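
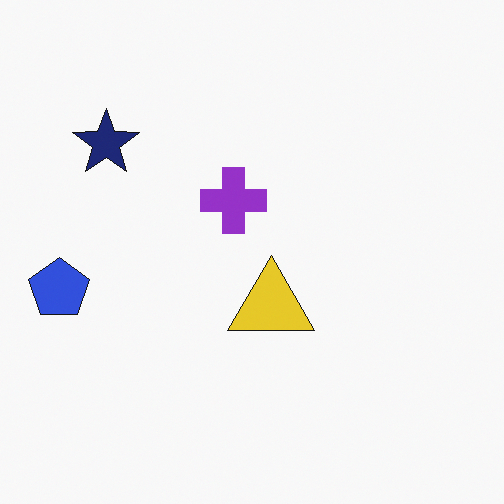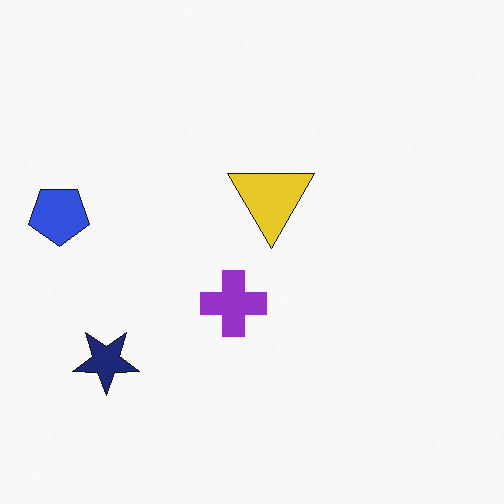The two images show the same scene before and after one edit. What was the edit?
The transformation is: flipped vertically (top ↔ bottom).

The navy star is in the top-left of the first image and the bottom-left of the second — shapes on opposite sides of the horizontal midline have swapped in a mirror flip.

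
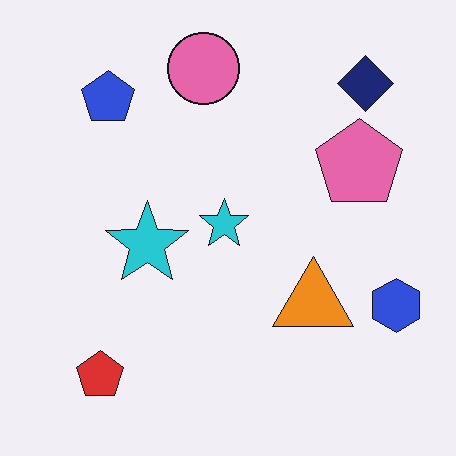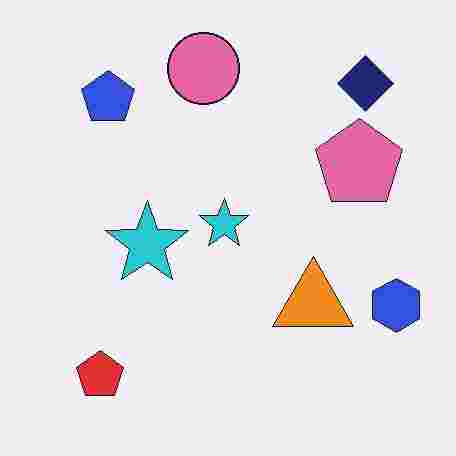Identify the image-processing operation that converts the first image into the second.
Heavily JPEG-compressed with obvious blocking artifacts.

Blocky 8×8 compression artifacts appear around shape edges and the flat background shows ringing — characteristic JPEG degradation.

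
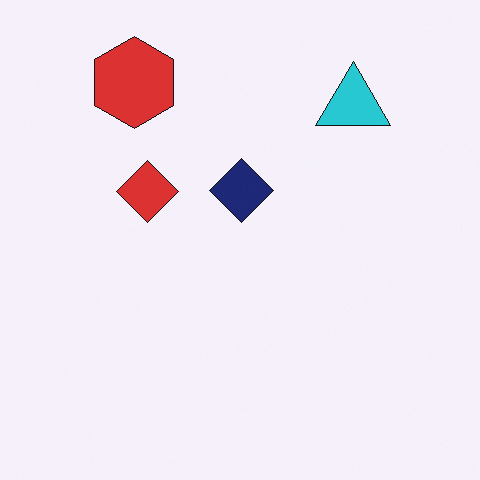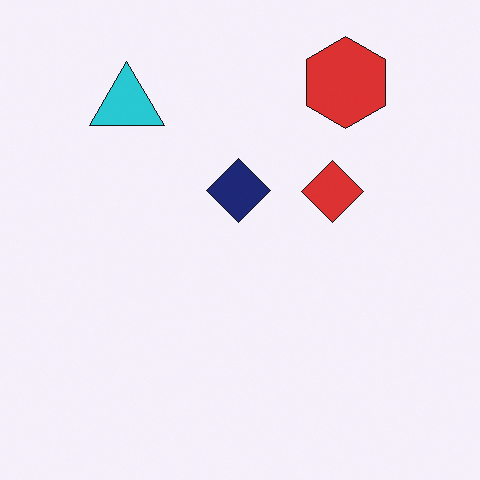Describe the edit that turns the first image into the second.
The image was flipped horizontally (left ↔ right).

The cyan triangle is in the top-right of the first image and the top-left of the second — shapes on opposite sides of the vertical midline have swapped in a mirror flip.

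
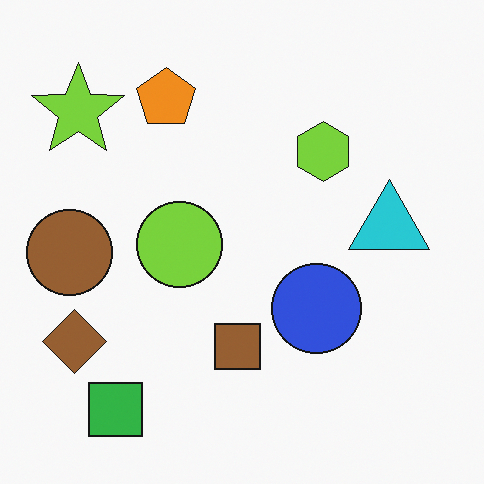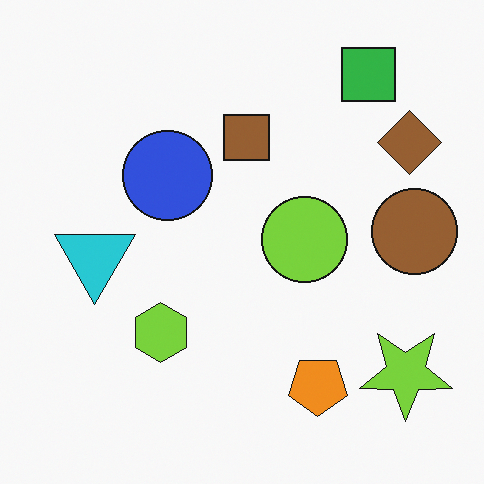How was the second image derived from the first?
It was rotated 180°.

The lime star sits in the top-left of the first image and the bottom-right of the second — consistent with a whole-image 180° rotation.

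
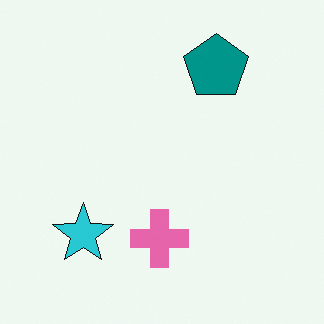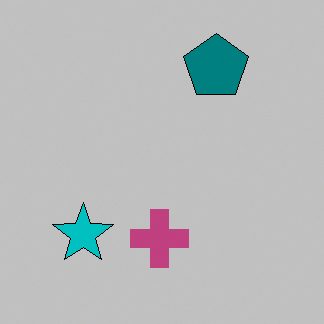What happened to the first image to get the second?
The transformation is: heavily posterized to just a handful of flat colors.

Each flat color has snapped to a coarser quantized level — most visibly, the near-white background has dropped to a flat grey.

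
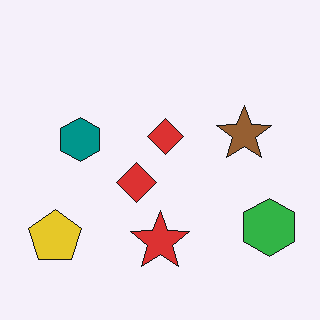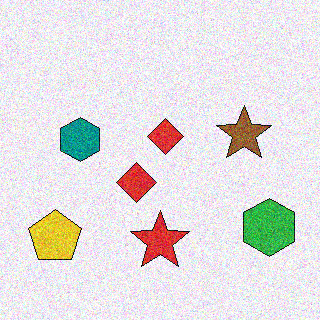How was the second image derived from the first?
This is the original image degraded with visible gaussian noise.

Random speckle covers the whole image, including the flat background.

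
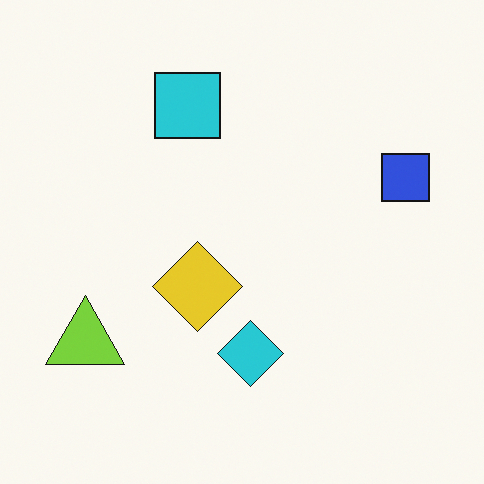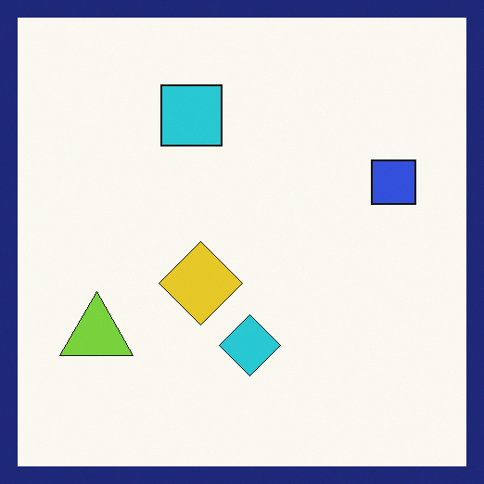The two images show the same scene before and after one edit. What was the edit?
The image was framed with a navy border.

A solid navy frame runs around the edge of the second image, with the content slightly shrunk inside it.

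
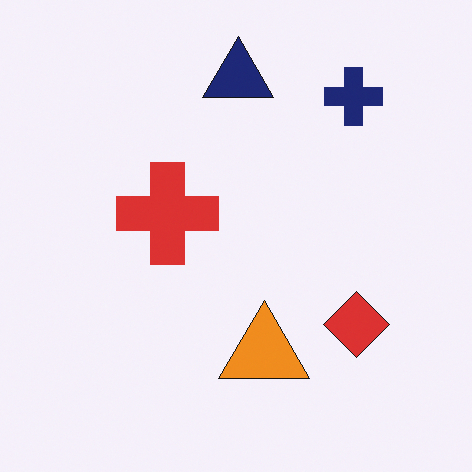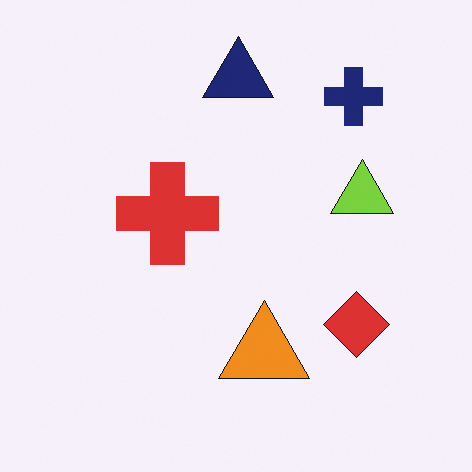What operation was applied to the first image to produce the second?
The second image is the first overlaid with an additional lime triangle.

A lime triangle appears in the second image that is absent from the first.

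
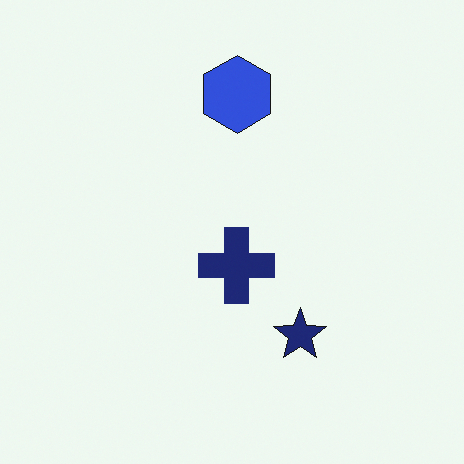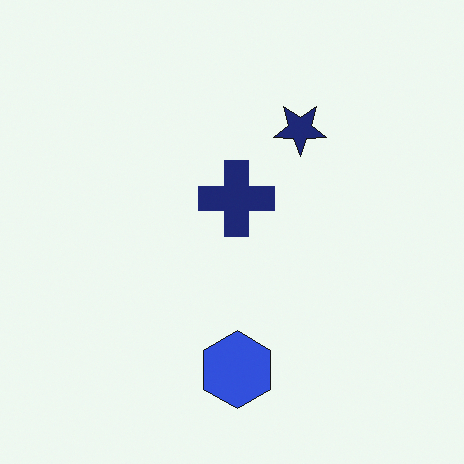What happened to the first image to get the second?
The transformation is: flipped vertically (top ↔ bottom).

The blue hexagon is in the top of the first image and the bottom of the second — shapes on opposite sides of the horizontal midline have swapped in a mirror flip.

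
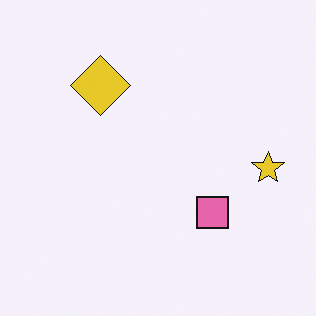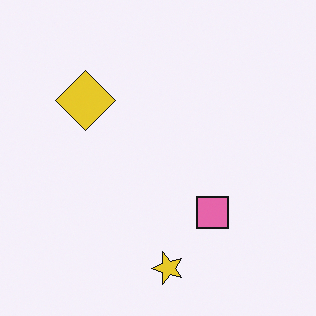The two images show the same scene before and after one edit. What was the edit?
It was transposed (reflected across the top-left ↔ bottom-right diagonal).

Shapes have swapped their row and column positions — what was in the top-right is now in the bottom-left — a diagonal reflection.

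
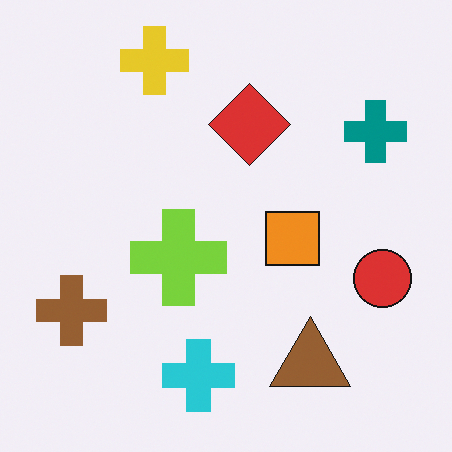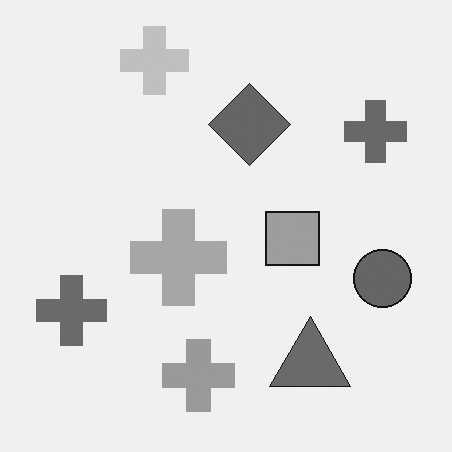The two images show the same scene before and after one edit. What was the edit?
This is the original image converted to grayscale.

All color is removed — every shape is now a shade of grey.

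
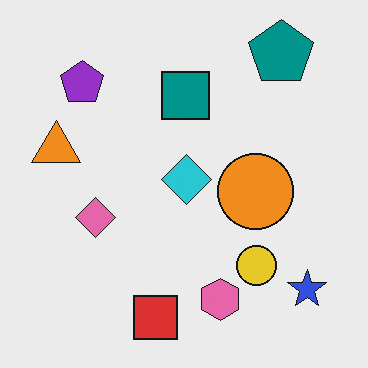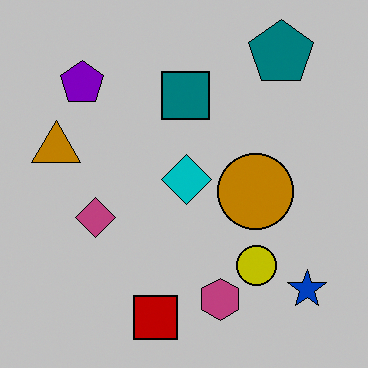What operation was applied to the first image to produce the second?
Heavily posterized to just a handful of flat colors.

Each flat color has snapped to a coarser quantized level — most visibly, the near-white background has dropped to a flat grey.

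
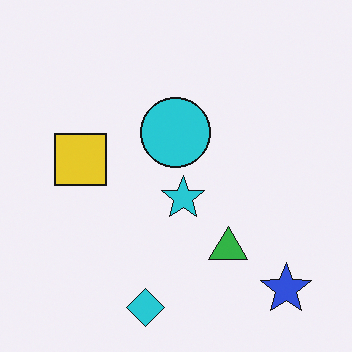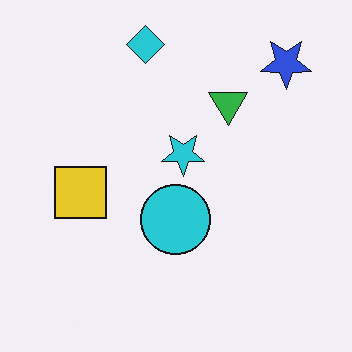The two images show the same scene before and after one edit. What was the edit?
The second image is the first flipped vertically (top ↔ bottom).

The cyan diamond is in the bottom of the first image and the top of the second — shapes on opposite sides of the horizontal midline have swapped in a mirror flip.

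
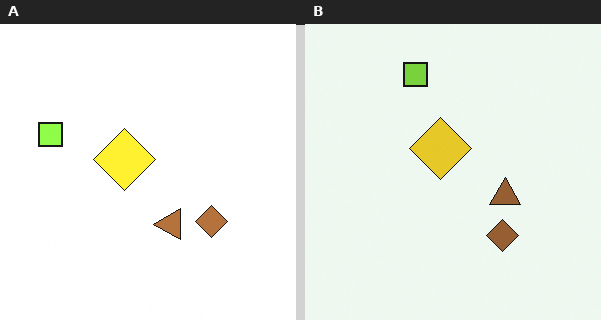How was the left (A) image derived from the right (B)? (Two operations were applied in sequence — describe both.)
This is the original image transposed (reflected across the top-left ↔ bottom-right diagonal), then brightened a little.

Shapes have swapped their row and column positions — what was in the top-right is now in the bottom-left — a diagonal reflection. Every pixel — background and shapes alike — is uniformly brightened.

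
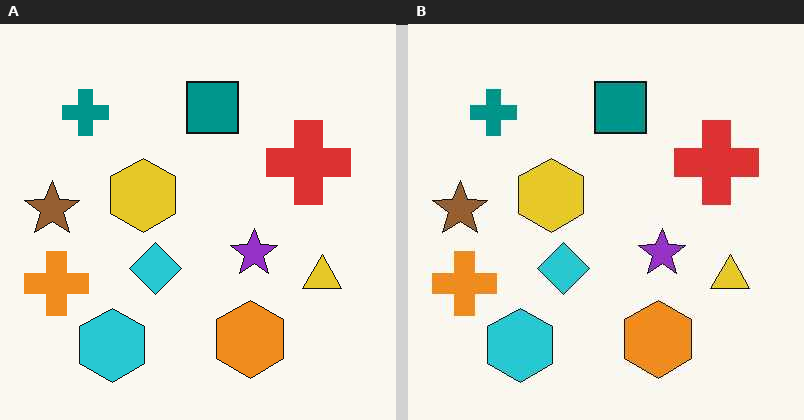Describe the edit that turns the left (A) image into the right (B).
The transformation is: given moderate JPEG compression.

Blocky 8×8 compression artifacts appear around shape edges and the flat background shows ringing — characteristic JPEG degradation.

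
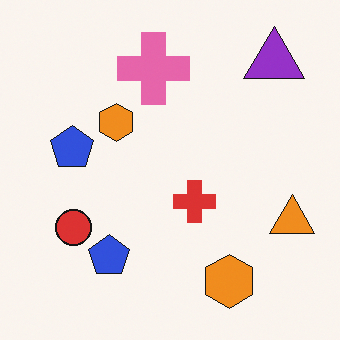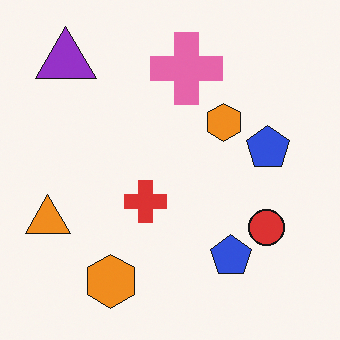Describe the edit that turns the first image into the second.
The second image is the first flipped horizontally (left ↔ right).

The orange triangle is in the right of the first image and the left of the second — shapes on opposite sides of the vertical midline have swapped in a mirror flip.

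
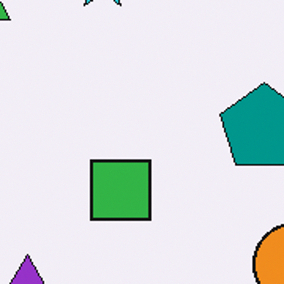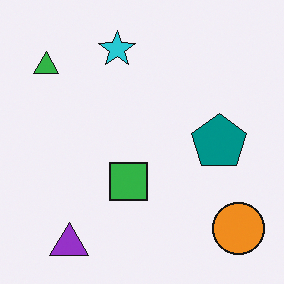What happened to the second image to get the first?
Cropped to a modestly smaller region and rescaled.

The visible shapes are larger and the field of view is narrower; shapes near the original edges may be partly or wholly outside the frame — a crop-and-rescale.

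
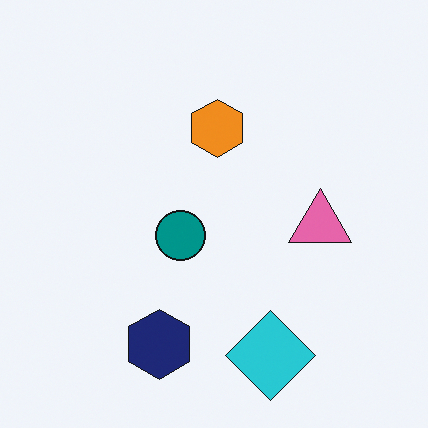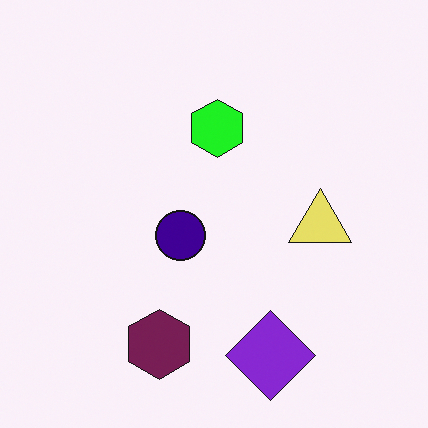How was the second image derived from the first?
The second image is the first hue-shifted by a moderate amount.

Every shape's color has rotated by the same amount around the hue wheel — a uniform hue shift.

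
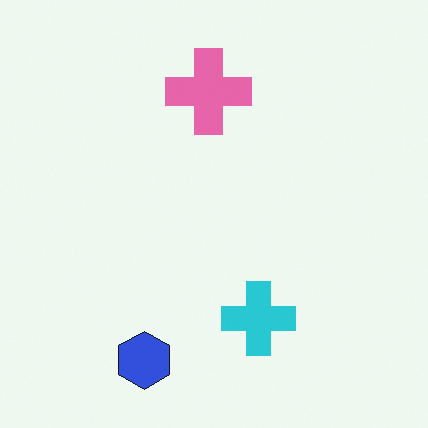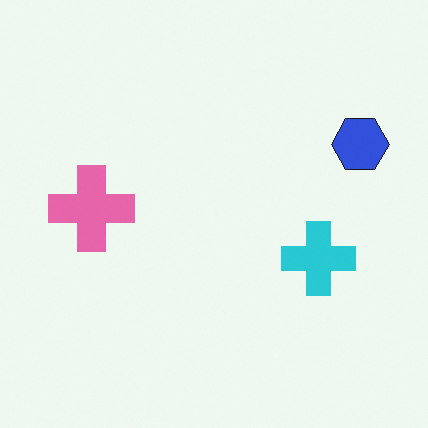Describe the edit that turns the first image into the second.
The image was transposed (reflected across the top-left ↔ bottom-right diagonal).

Shapes have swapped their row and column positions — what was in the top-right is now in the bottom-left — a diagonal reflection.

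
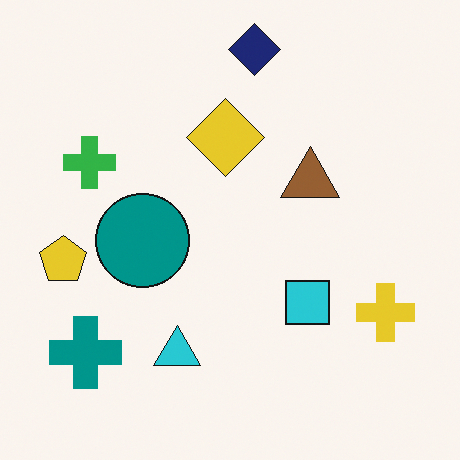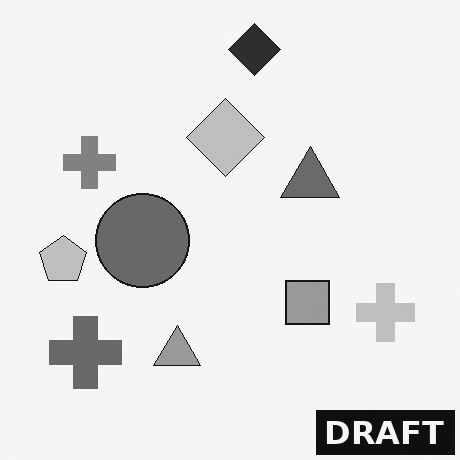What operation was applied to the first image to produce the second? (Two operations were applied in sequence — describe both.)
Converted to grayscale, then watermarked with the text "DRAFT" in the lower-right corner.

All color is removed — every shape is now a shade of grey. A dark label reading "DRAFT" appears in the lower-right corner.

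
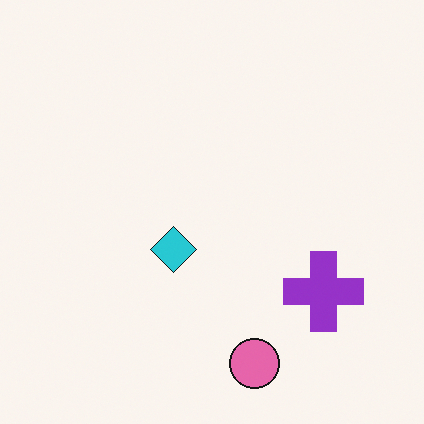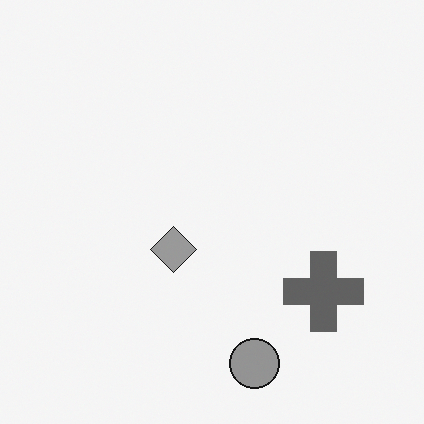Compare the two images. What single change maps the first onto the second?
This is the original image converted to grayscale.

All color is removed — every shape is now a shade of grey.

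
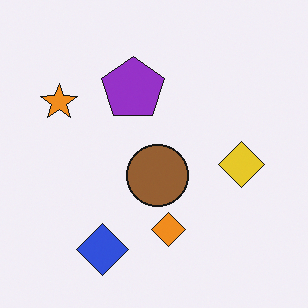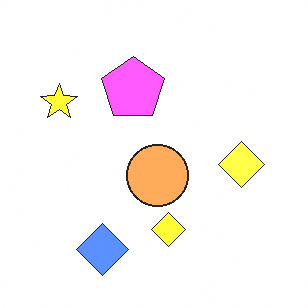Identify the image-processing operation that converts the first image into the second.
The transformation is: substantially brightened.

Every pixel — background and shapes alike — is uniformly brightened.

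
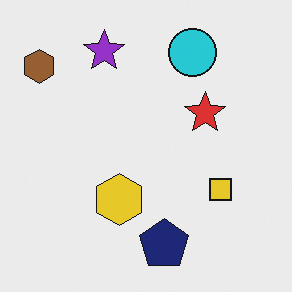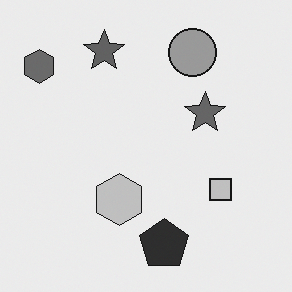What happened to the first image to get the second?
Converted to grayscale.

All color is removed — every shape is now a shade of grey.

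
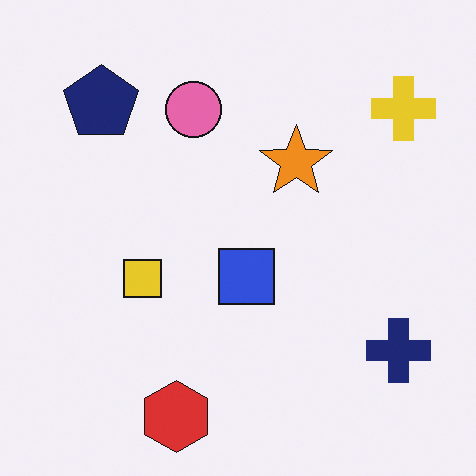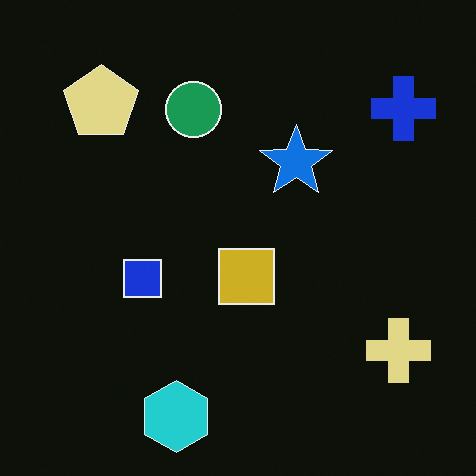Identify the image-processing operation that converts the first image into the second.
It was color-inverted (negative).

The light background has become dark and every shape's color is its complement — a photographic negative.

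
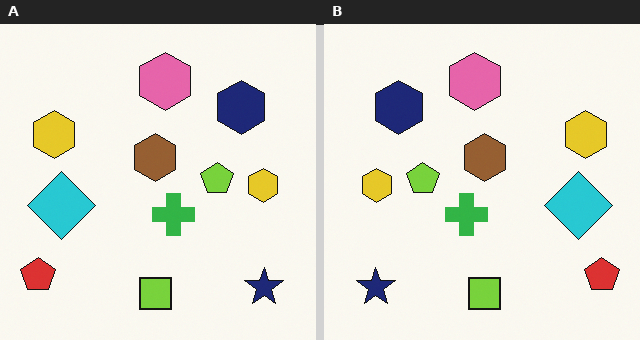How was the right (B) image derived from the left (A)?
Flipped horizontally (left ↔ right).

The red pentagon is in the bottom-left of the left (A) image and the bottom-right of the right (B) — shapes on opposite sides of the vertical midline have swapped in a mirror flip.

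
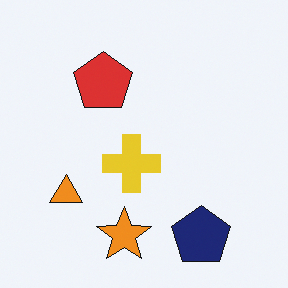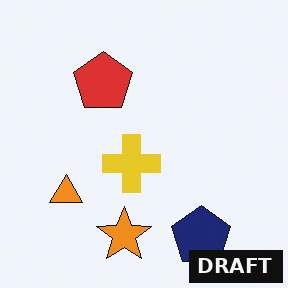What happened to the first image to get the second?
The second image is the first watermarked with the text "DRAFT" in the lower-right corner.

A dark label reading "DRAFT" appears in the lower-right corner.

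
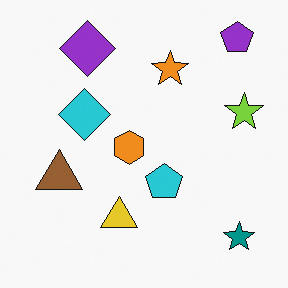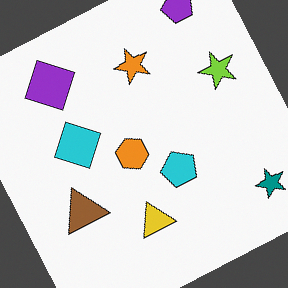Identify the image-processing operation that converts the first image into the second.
Rotated counter-clockwise by a clearly visible amount.

Every shape is tilted by the same angle and the image corners show triangular fill wedges — a whole-image rotation by a non-right angle.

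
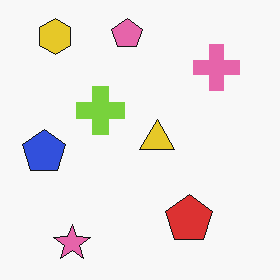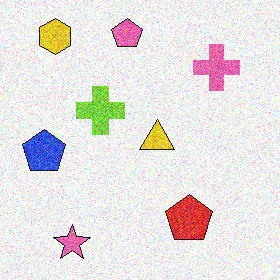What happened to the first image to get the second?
The image was degraded with heavy additive noise.

Random speckle covers the whole image, including the flat background.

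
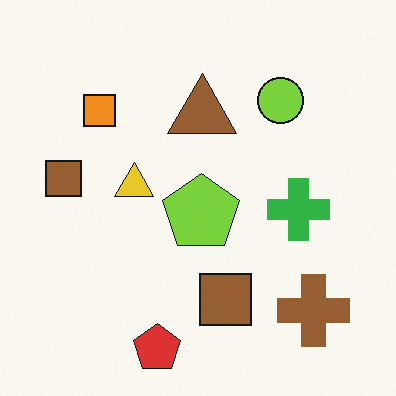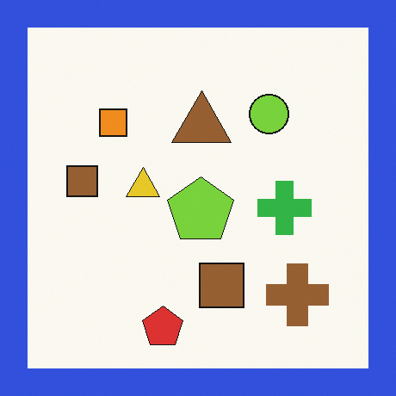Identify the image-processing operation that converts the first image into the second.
The image was framed with a blue border.

A solid blue frame runs around the edge of the second image, with the content slightly shrunk inside it.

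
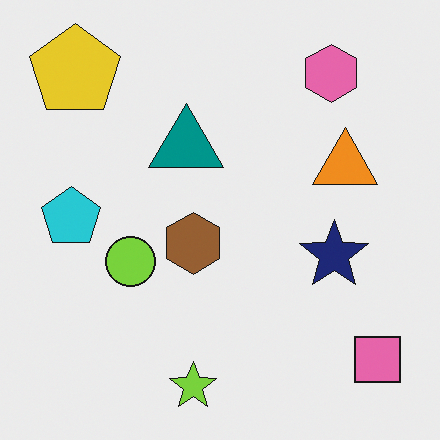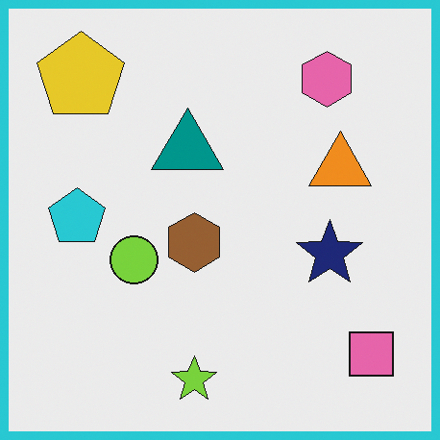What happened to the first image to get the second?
The transformation is: framed with a cyan border.

A solid cyan frame runs around the edge of the second image, with the content slightly shrunk inside it.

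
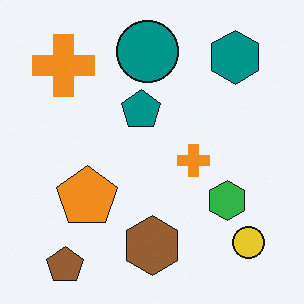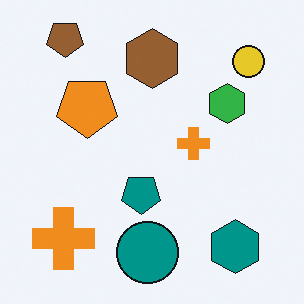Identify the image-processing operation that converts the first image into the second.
The second image is the first flipped vertically (top ↔ bottom).

The brown pentagon is in the bottom-left of the first image and the top-left of the second — shapes on opposite sides of the horizontal midline have swapped in a mirror flip.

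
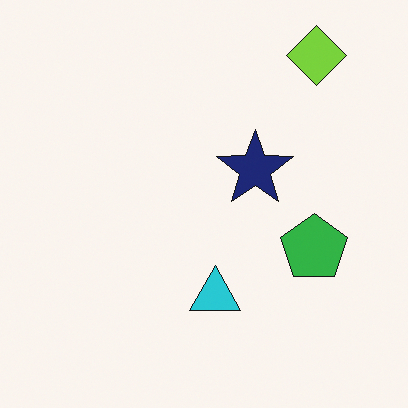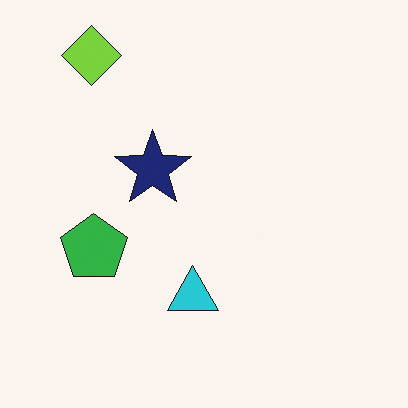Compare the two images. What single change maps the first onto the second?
The transformation is: flipped horizontally (left ↔ right).

The lime diamond is in the top-right of the first image and the top-left of the second — shapes on opposite sides of the vertical midline have swapped in a mirror flip.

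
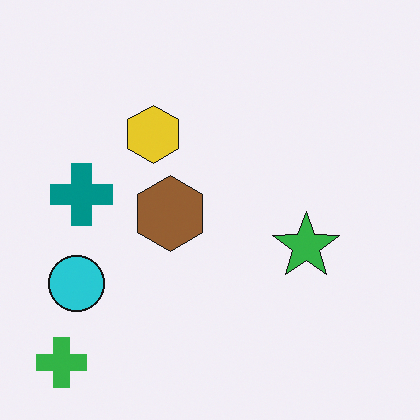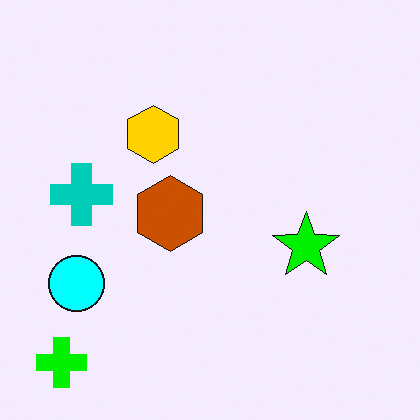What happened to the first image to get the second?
This is the original image heavily oversaturated.

All colors are more vivid — a global saturation change.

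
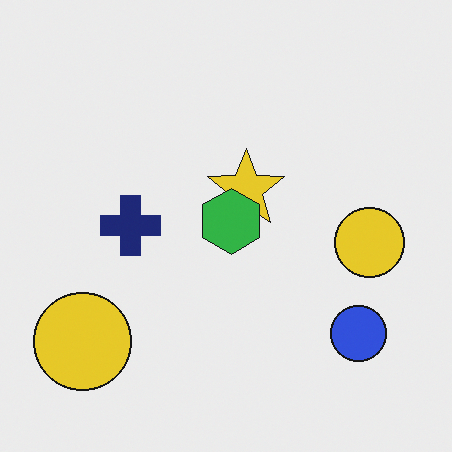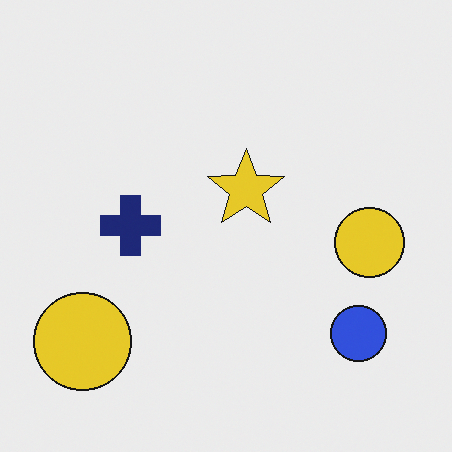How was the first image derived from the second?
The transformation is: overlaid with an additional green hexagon.

A green hexagon appears in the first image that is absent from the second.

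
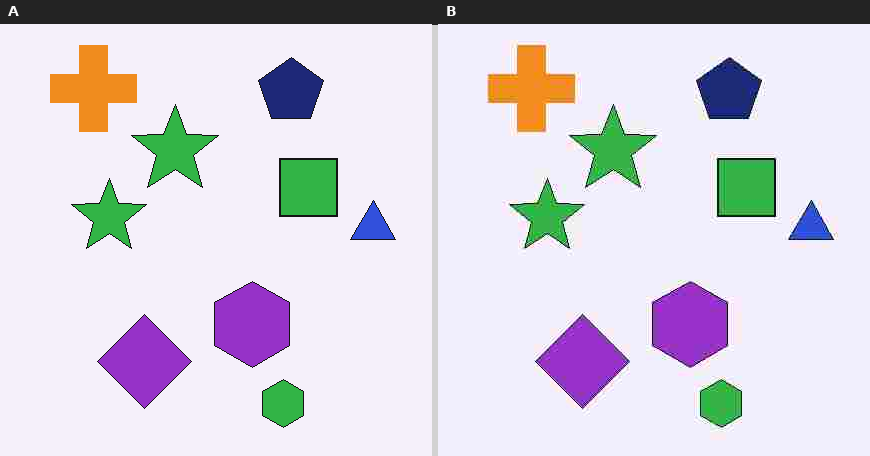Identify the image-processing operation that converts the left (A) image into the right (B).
Degraded with heavy JPEG compression.

Blocky 8×8 compression artifacts appear around shape edges and the flat background shows ringing — characteristic JPEG degradation.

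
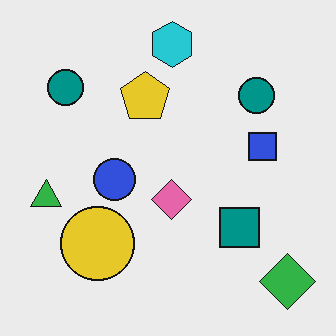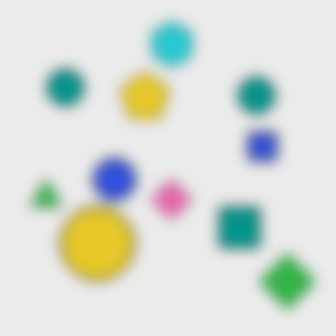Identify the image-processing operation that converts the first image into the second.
The image was strongly gaussian-blurred.

Shape edges and outlines are uniformly softened across the whole image.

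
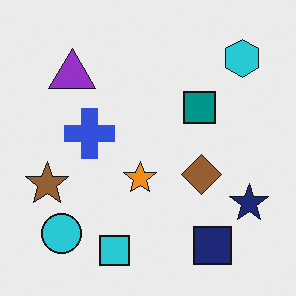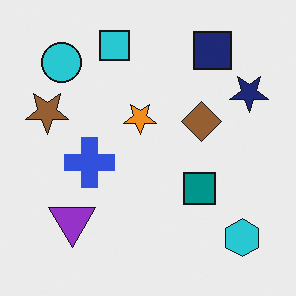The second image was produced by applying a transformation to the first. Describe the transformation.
Flipped vertically (top ↔ bottom).

The cyan square is in the bottom of the first image and the top of the second — shapes on opposite sides of the horizontal midline have swapped in a mirror flip.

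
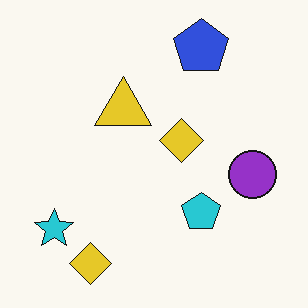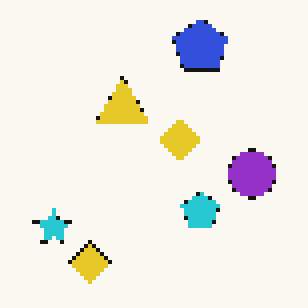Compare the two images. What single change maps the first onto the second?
It was mildly pixelated.

Shapes are reduced to large square blocks; fine edges and outlines are lost — a downscale-then-upscale (mosaic) effect.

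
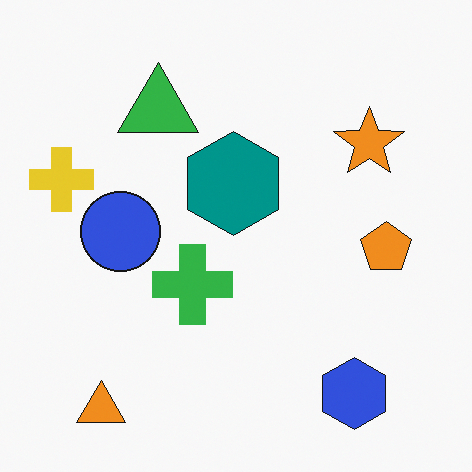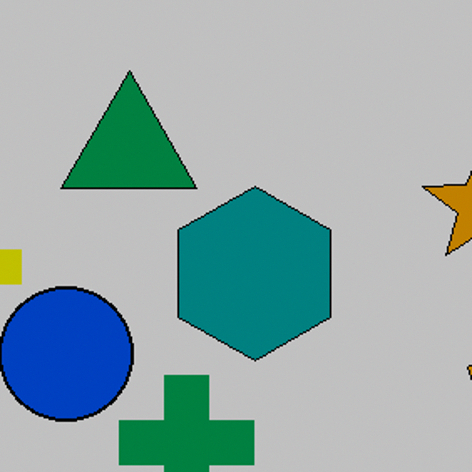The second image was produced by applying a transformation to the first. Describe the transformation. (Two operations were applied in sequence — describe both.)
The image was aggressively posterized, then cropped tightly and scaled back up.

Each flat color has snapped to a coarser quantized level — most visibly, the near-white background has dropped to a flat grey. The visible shapes are larger and the field of view is narrower; shapes near the original edges may be partly or wholly outside the frame — a crop-and-rescale.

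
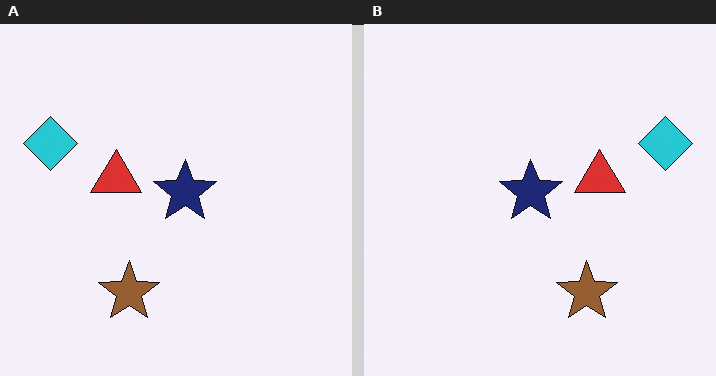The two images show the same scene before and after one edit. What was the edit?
The right (B) image is the left (A) flipped horizontally (left ↔ right).

The cyan diamond is in the left of the left (A) image and the right of the right (B) — shapes on opposite sides of the vertical midline have swapped in a mirror flip.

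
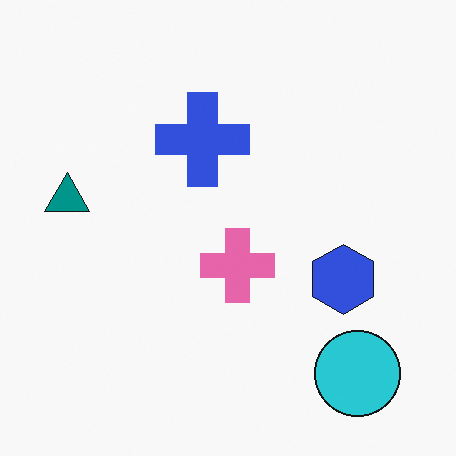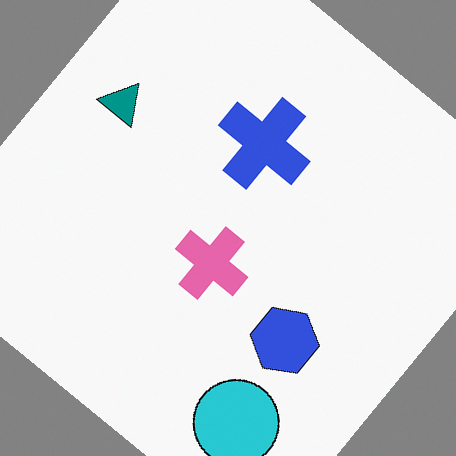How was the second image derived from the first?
The second image is the first rotated clockwise by a large amount — several tens of degrees.

Every shape is tilted by the same angle and the image corners show triangular fill wedges — a whole-image rotation by a non-right angle.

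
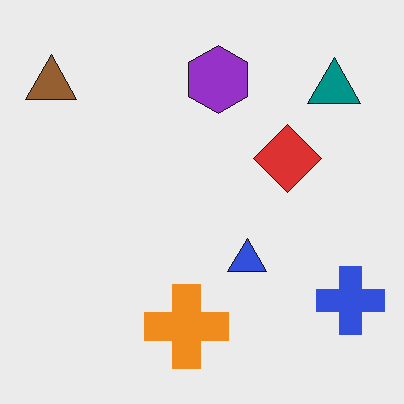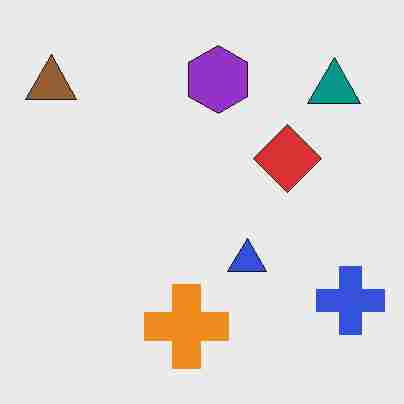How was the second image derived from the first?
This is the original image heavily JPEG-compressed with obvious blocking artifacts.

Blocky 8×8 compression artifacts appear around shape edges and the flat background shows ringing — characteristic JPEG degradation.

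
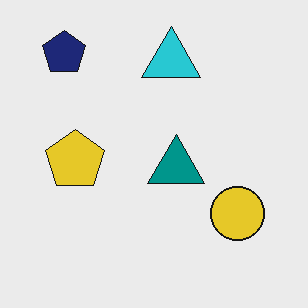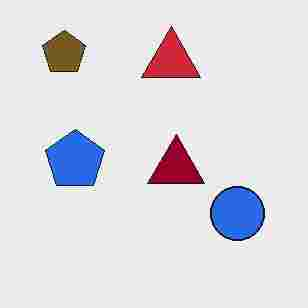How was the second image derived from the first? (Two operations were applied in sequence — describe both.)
This is the original image hue-shifted by a large amount, then heavily JPEG-compressed with obvious blocking artifacts.

Every shape's color has rotated by the same amount around the hue wheel — a uniform hue shift. Blocky 8×8 compression artifacts appear around shape edges and the flat background shows ringing — characteristic JPEG degradation.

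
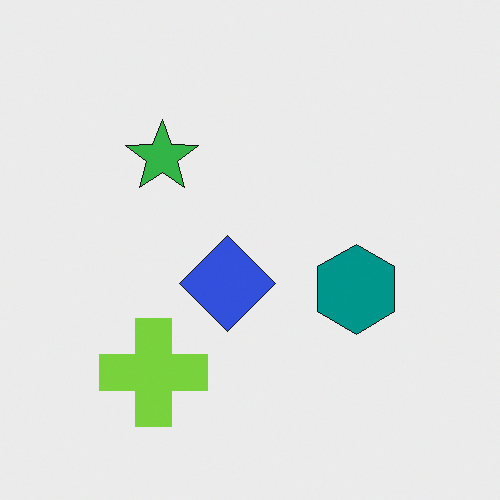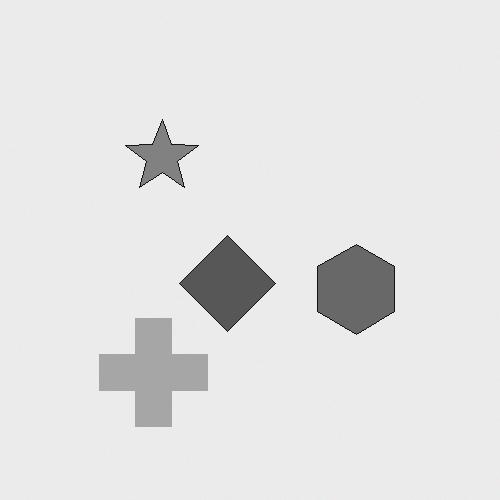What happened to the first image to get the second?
This is the original image converted to grayscale.

All color is removed — every shape is now a shade of grey.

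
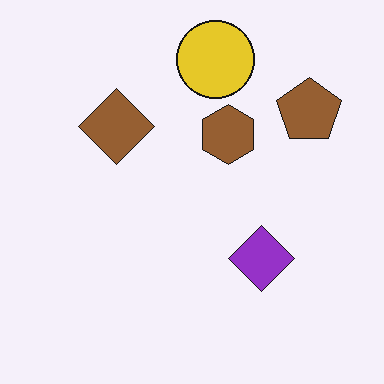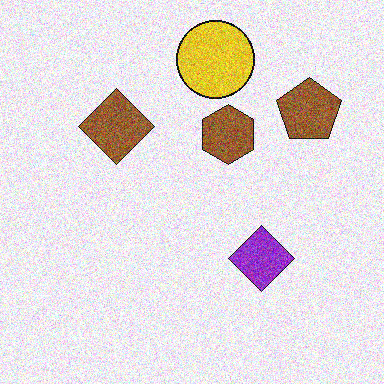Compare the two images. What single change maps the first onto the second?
This is the original image degraded with a thick layer of grain.

Random speckle covers the whole image, including the flat background.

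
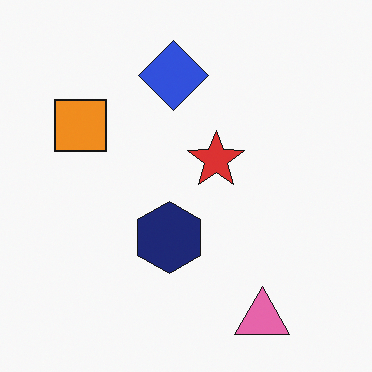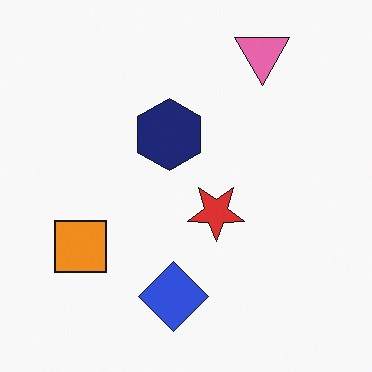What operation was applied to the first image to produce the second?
Flipped vertically (top ↔ bottom).

The pink triangle is in the bottom-right of the first image and the top-right of the second — shapes on opposite sides of the horizontal midline have swapped in a mirror flip.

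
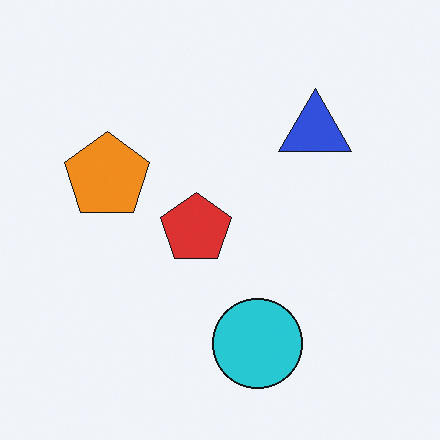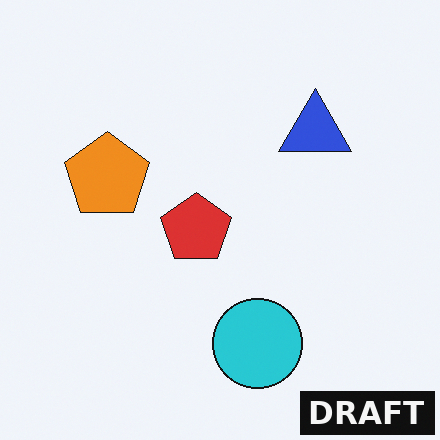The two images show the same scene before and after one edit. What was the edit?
It was watermarked with the text "DRAFT" in the lower-right corner.

A dark label reading "DRAFT" appears in the lower-right corner.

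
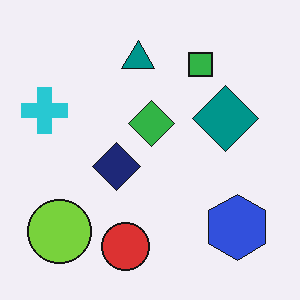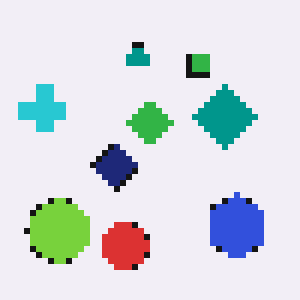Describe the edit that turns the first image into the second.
The image was pixelated into visible square blocks.

Shapes are reduced to large square blocks; fine edges and outlines are lost — a downscale-then-upscale (mosaic) effect.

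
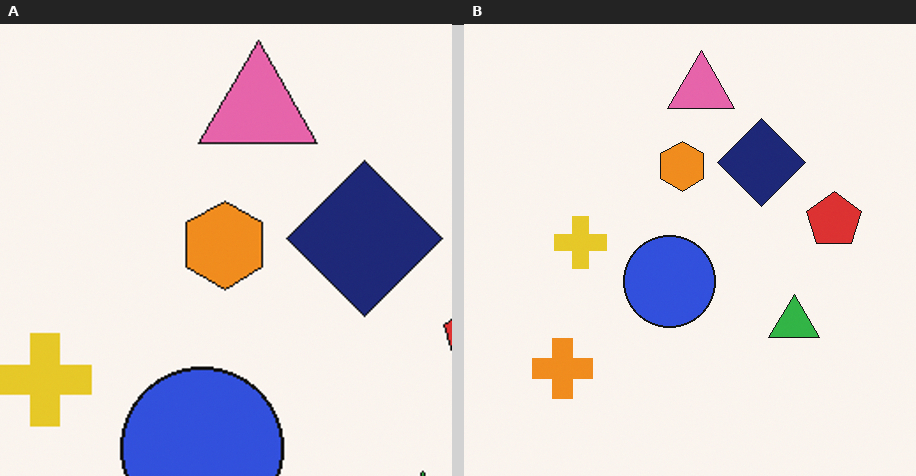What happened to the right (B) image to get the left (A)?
It was cropped tightly and scaled back up.

The visible shapes are larger and the field of view is narrower; shapes near the original edges may be partly or wholly outside the frame — a crop-and-rescale.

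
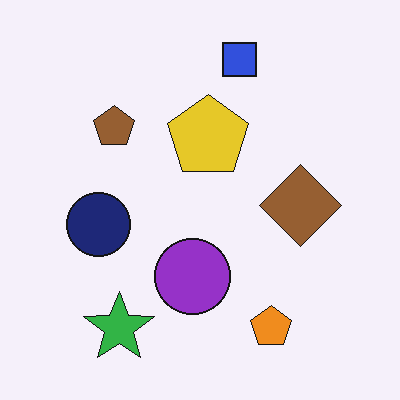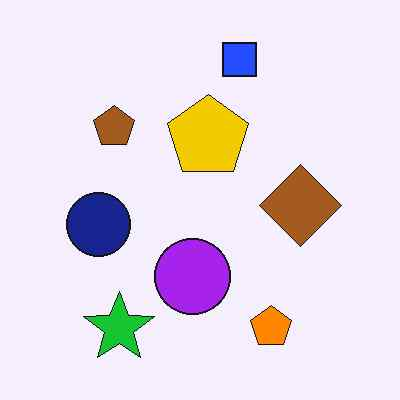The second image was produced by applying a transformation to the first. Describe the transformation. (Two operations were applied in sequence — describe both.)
Slightly oversaturated, then given moderate JPEG compression.

All colors are more vivid — a global saturation change. Blocky 8×8 compression artifacts appear around shape edges and the flat background shows ringing — characteristic JPEG degradation.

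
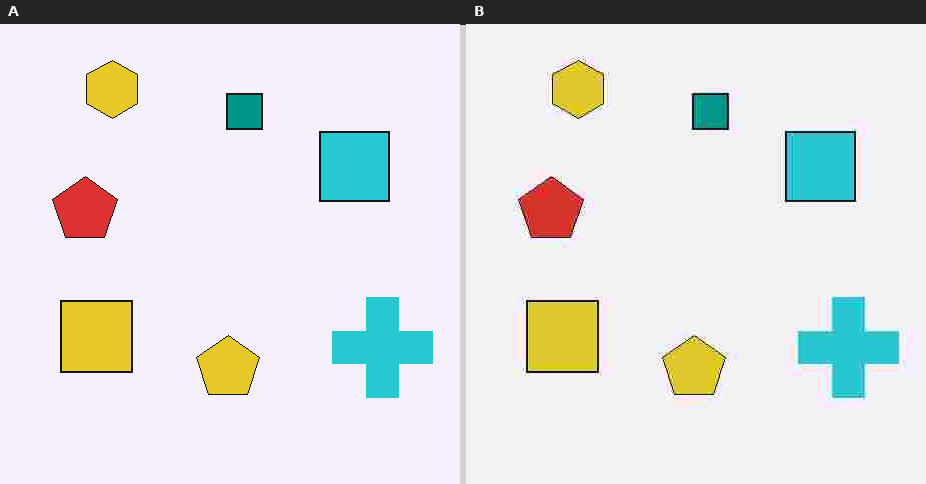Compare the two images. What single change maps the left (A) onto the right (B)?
The transformation is: degraded with heavy JPEG compression.

Blocky 8×8 compression artifacts appear around shape edges and the flat background shows ringing — characteristic JPEG degradation.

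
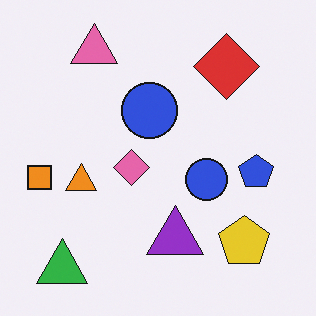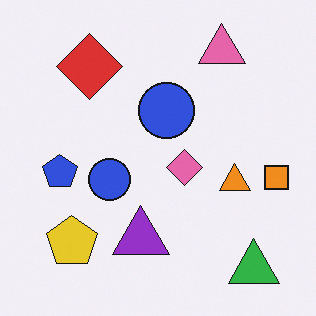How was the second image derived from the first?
This is the original image flipped horizontally (left ↔ right).

The orange square is in the left of the first image and the right of the second — shapes on opposite sides of the vertical midline have swapped in a mirror flip.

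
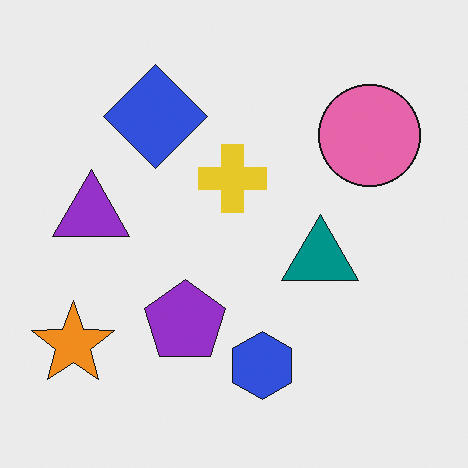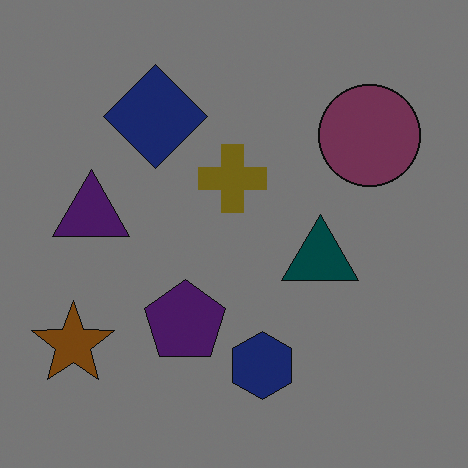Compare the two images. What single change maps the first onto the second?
The image was noticeably darkened.

Every pixel — background and shapes alike — is uniformly darkened.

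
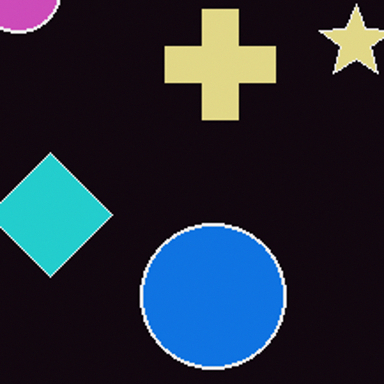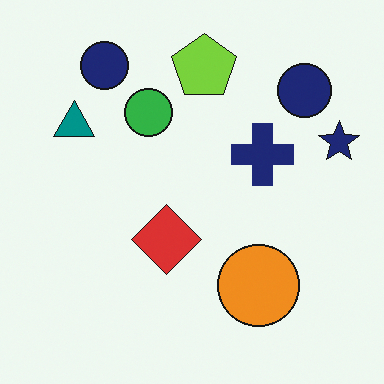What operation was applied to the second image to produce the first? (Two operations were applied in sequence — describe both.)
The first image is the second cropped tightly and scaled back up, then color-inverted (negative).

The visible shapes are larger and the field of view is narrower; shapes near the original edges may be partly or wholly outside the frame — a crop-and-rescale. The light background has become dark and every shape's color is its complement — a photographic negative.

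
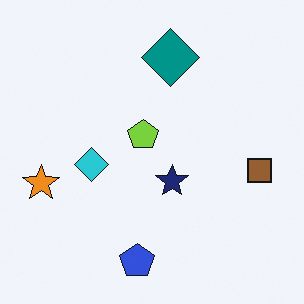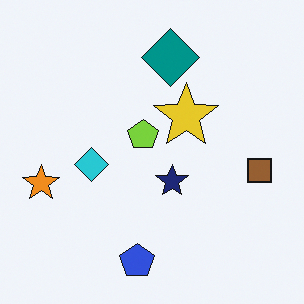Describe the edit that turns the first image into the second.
The transformation is: overlaid with an additional yellow star.

A yellow star appears in the second image that is absent from the first.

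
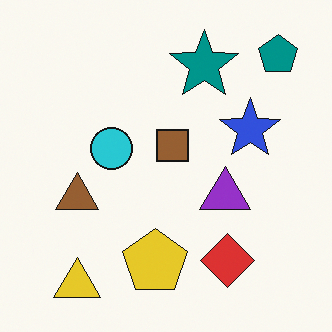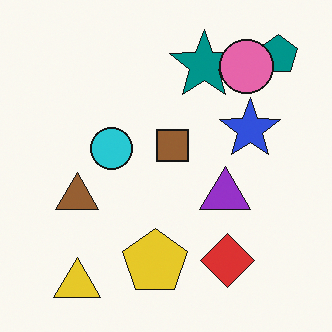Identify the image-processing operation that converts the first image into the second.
The transformation is: overlaid with an additional pink circle.

A pink circle appears in the second image that is absent from the first.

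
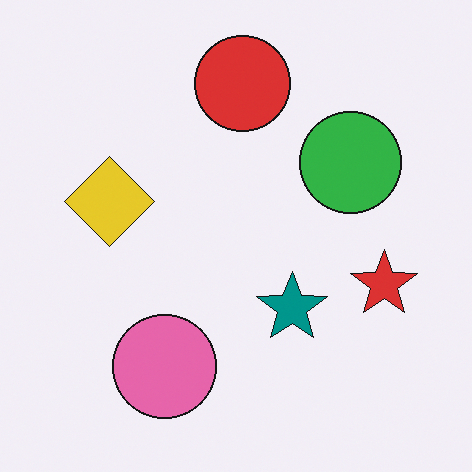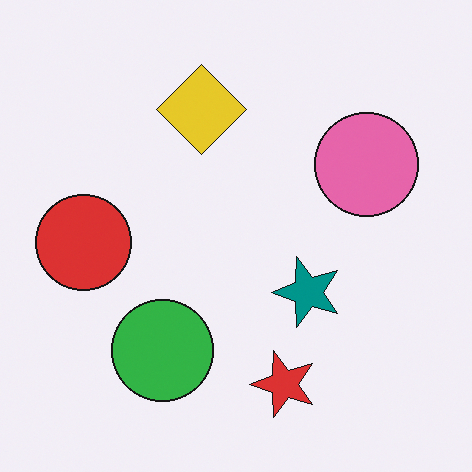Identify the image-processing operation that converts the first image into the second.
The image was transposed (reflected across the top-left ↔ bottom-right diagonal).

Shapes have swapped their row and column positions — what was in the top-right is now in the bottom-left — a diagonal reflection.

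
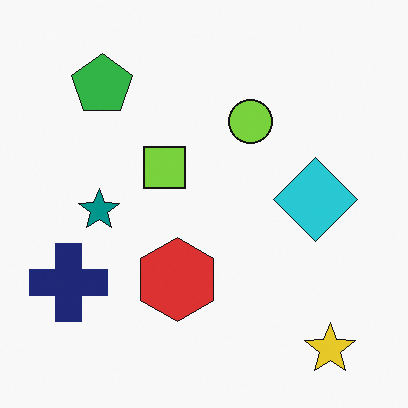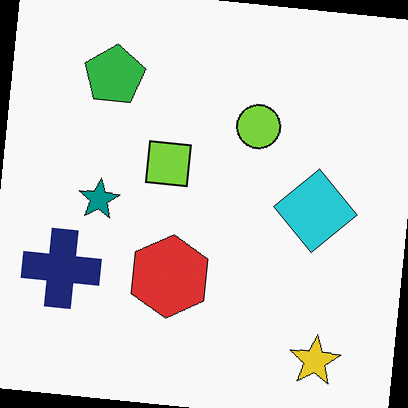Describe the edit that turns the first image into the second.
The second image is the first rotated clockwise by a few degrees.

Every shape is tilted by the same angle and the image corners show triangular fill wedges — a whole-image rotation by a non-right angle.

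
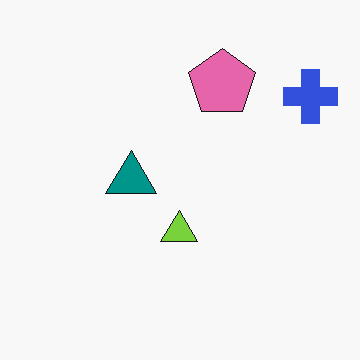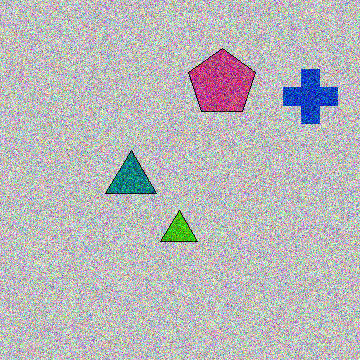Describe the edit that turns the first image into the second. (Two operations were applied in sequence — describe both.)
The transformation is: aggressively posterized, then degraded with a thick layer of grain.

Each flat color has snapped to a coarser quantized level — most visibly, the near-white background has dropped to a flat grey. Random speckle covers the whole image, including the flat background.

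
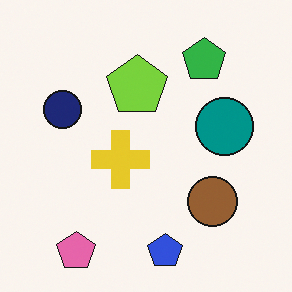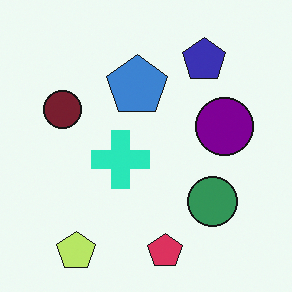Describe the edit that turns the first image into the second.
Hue-shifted by a moderate amount.

Every shape's color has rotated by the same amount around the hue wheel — a uniform hue shift.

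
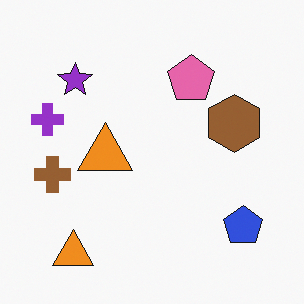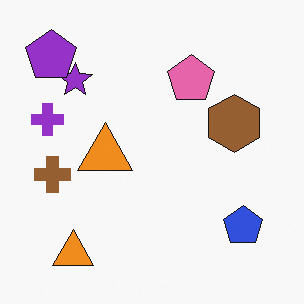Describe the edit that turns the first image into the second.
The image was overlaid with an additional purple pentagon.

A purple pentagon appears in the second image that is absent from the first.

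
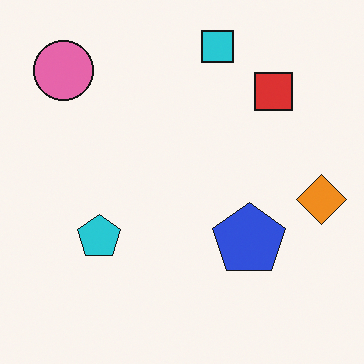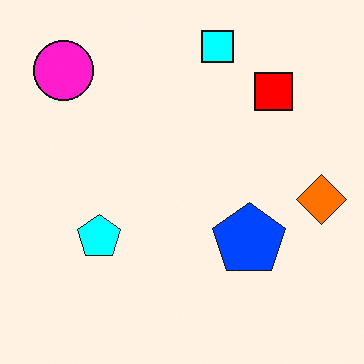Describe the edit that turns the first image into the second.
It was heavily oversaturated.

All colors are more vivid — a global saturation change.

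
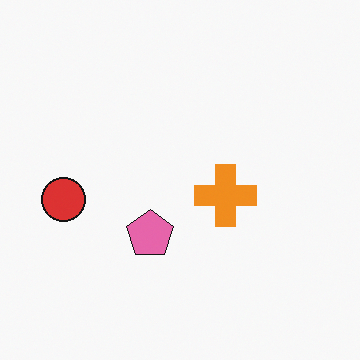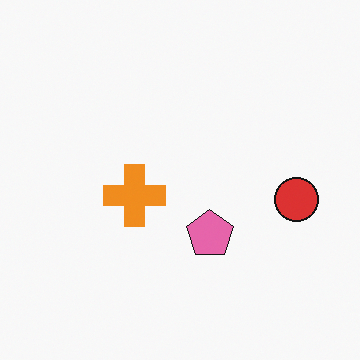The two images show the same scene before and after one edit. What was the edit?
Flipped horizontally (left ↔ right).

The red circle is in the left of the first image and the right of the second — shapes on opposite sides of the vertical midline have swapped in a mirror flip.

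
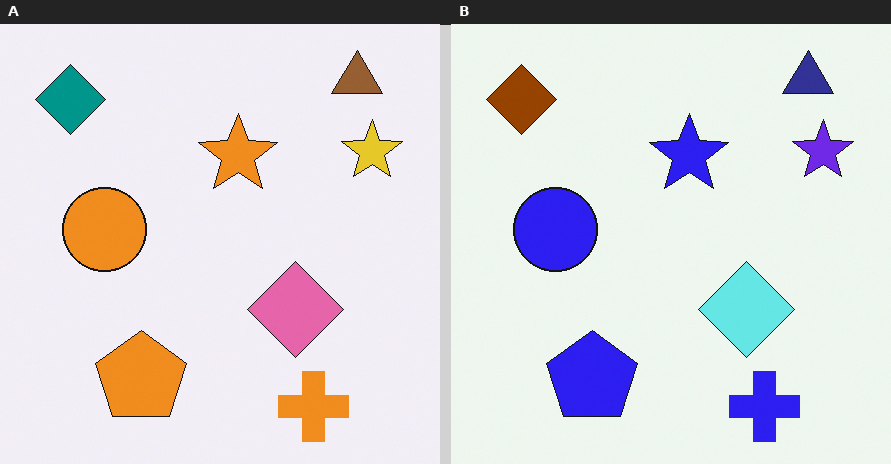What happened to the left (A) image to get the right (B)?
It was hue-shifted by a large amount.

Every shape's color has rotated by the same amount around the hue wheel — a uniform hue shift.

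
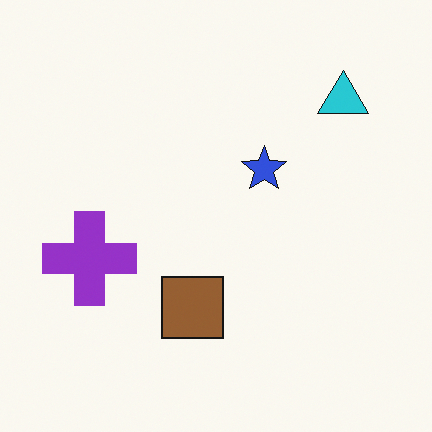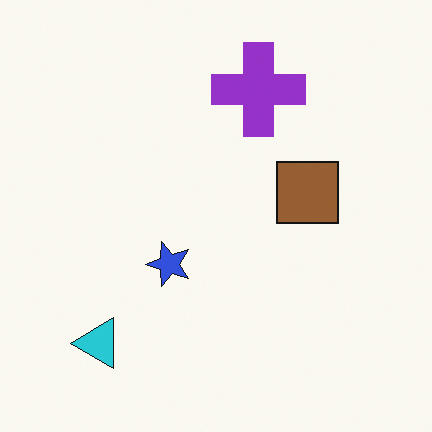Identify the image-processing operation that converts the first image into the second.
Transposed (reflected across the top-left ↔ bottom-right diagonal).

Shapes have swapped their row and column positions — what was in the top-right is now in the bottom-left — a diagonal reflection.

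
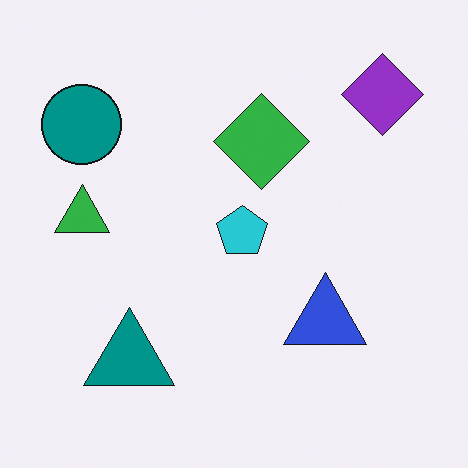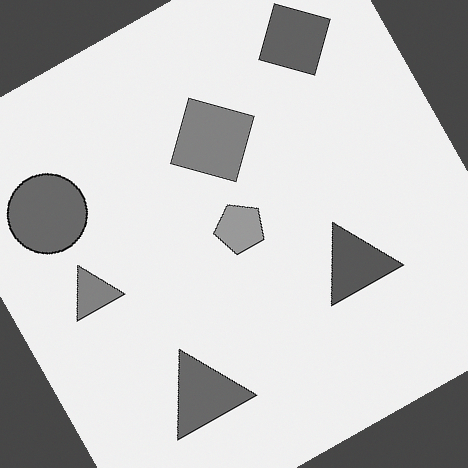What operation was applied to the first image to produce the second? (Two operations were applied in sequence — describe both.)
The second image is the first converted to grayscale, then rotated counter-clockwise by a clearly visible amount.

All color is removed — every shape is now a shade of grey. Every shape is tilted by the same angle and the image corners show triangular fill wedges — a whole-image rotation by a non-right angle.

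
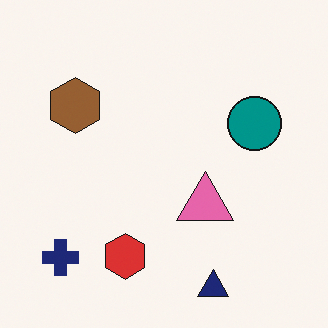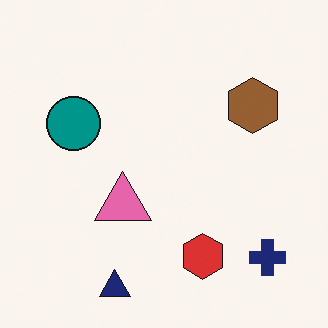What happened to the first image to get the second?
This is the original image flipped horizontally (left ↔ right).

The navy cross is in the bottom-left of the first image and the bottom-right of the second — shapes on opposite sides of the vertical midline have swapped in a mirror flip.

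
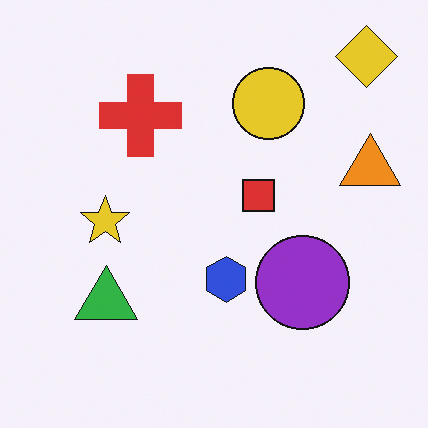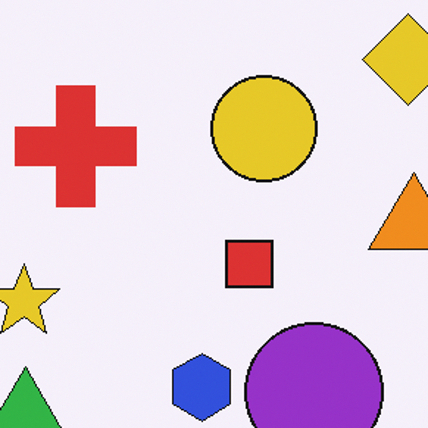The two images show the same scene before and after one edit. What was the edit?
The transformation is: cropped slightly and scaled back up.

The visible shapes are larger and the field of view is narrower; shapes near the original edges may be partly or wholly outside the frame — a crop-and-rescale.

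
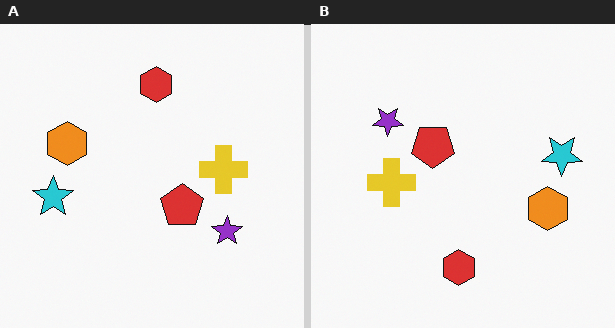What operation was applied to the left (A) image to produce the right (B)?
The transformation is: rotated 180°.

The cyan star sits in the left of the left (A) image and the right of the right (B) — consistent with a whole-image 180° rotation.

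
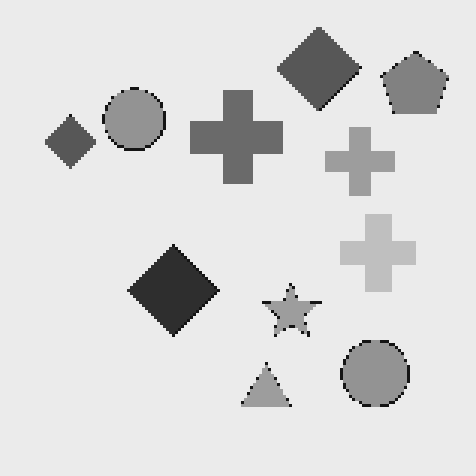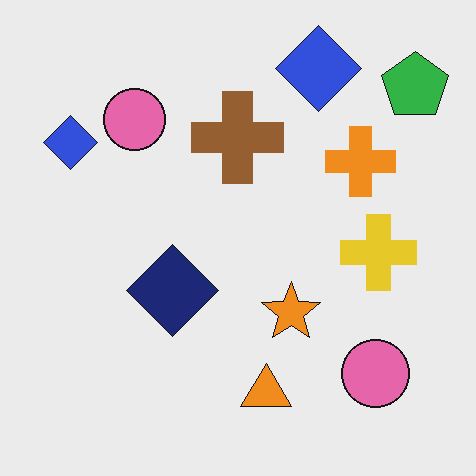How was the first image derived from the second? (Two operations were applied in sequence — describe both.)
It was converted to grayscale, then mildly pixelated.

All color is removed — every shape is now a shade of grey. Shapes are reduced to large square blocks; fine edges and outlines are lost — a downscale-then-upscale (mosaic) effect.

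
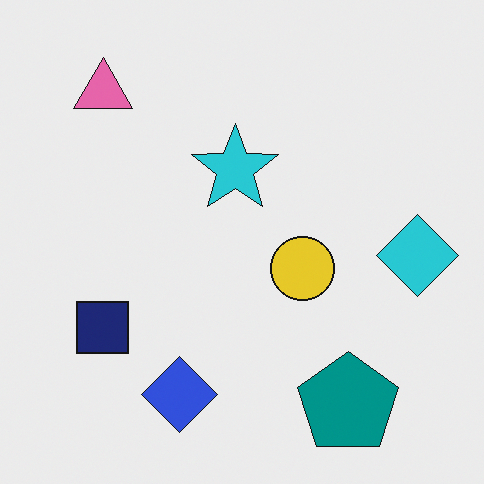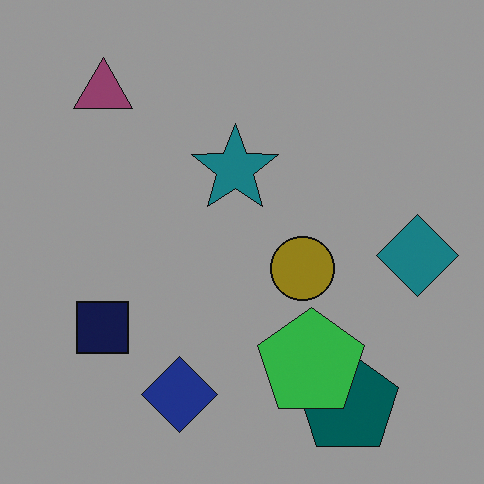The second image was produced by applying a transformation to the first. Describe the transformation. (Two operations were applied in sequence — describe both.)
It was noticeably darkened, then overlaid with an additional green pentagon.

Every pixel — background and shapes alike — is uniformly darkened. A green pentagon appears in the second image that is absent from the first.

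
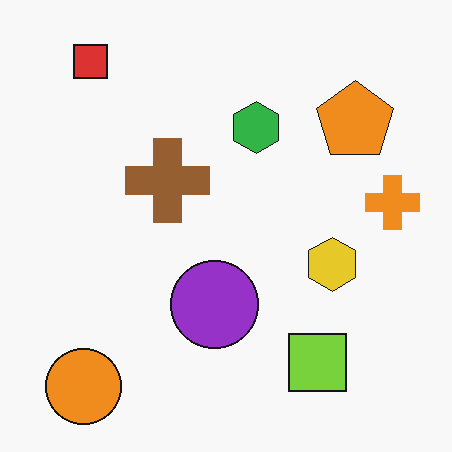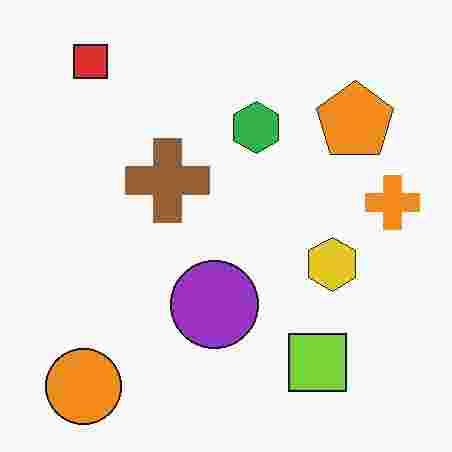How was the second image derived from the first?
The transformation is: degraded with heavy JPEG compression.

Blocky 8×8 compression artifacts appear around shape edges and the flat background shows ringing — characteristic JPEG degradation.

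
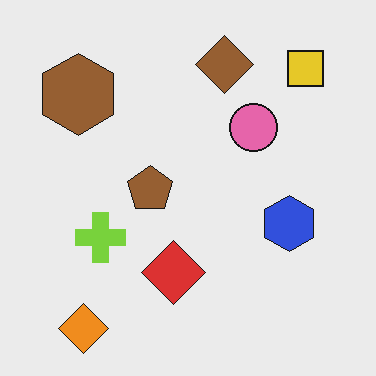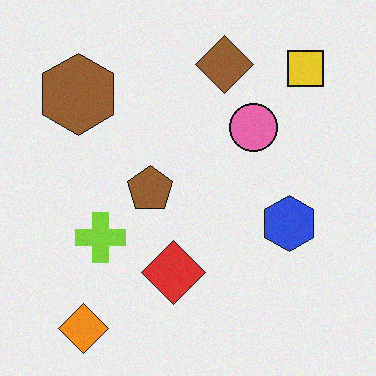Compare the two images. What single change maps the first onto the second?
Degraded with a light layer of grain.

Random speckle covers the whole image, including the flat background.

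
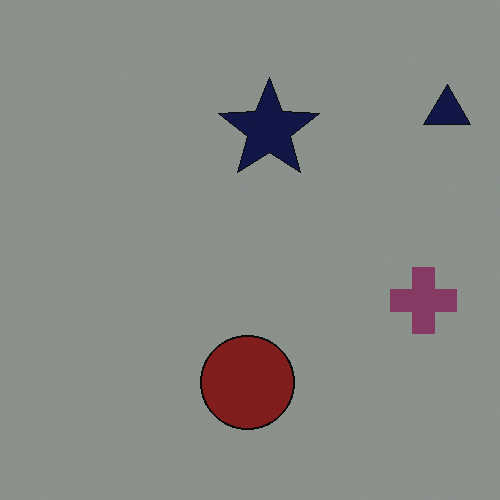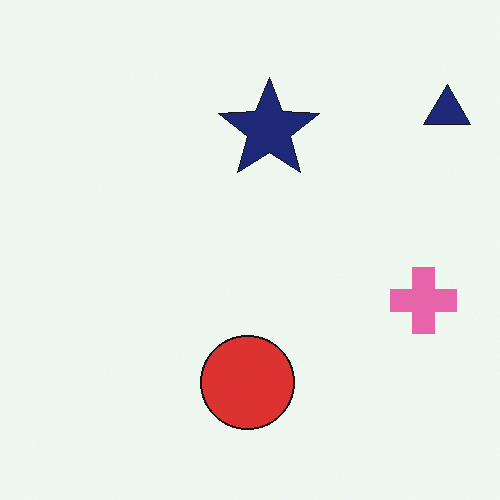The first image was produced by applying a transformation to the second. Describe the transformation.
Noticeably darkened.

Every pixel — background and shapes alike — is uniformly darkened.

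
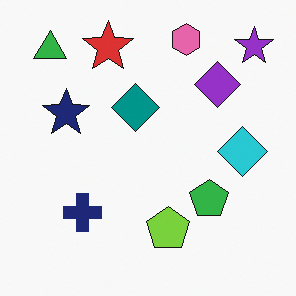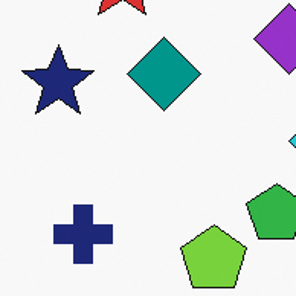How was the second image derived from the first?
The image was cropped slightly and scaled back up.

The visible shapes are larger and the field of view is narrower; shapes near the original edges may be partly or wholly outside the frame — a crop-and-rescale.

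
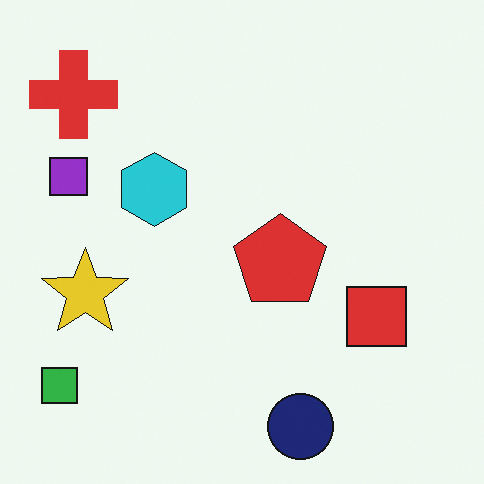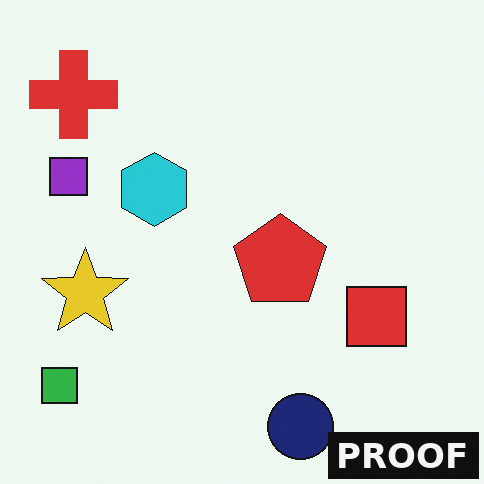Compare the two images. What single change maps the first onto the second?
The image was watermarked with the text "PROOF" in the lower-right corner.

A dark label reading "PROOF" appears in the lower-right corner.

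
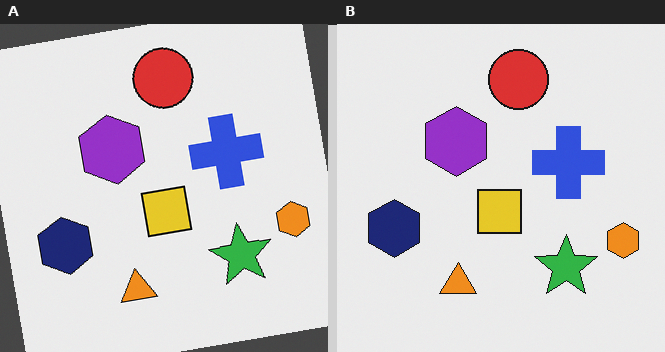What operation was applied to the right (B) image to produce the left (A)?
The image was rotated counter-clockwise by a few degrees.

Every shape is tilted by the same angle and the image corners show triangular fill wedges — a whole-image rotation by a non-right angle.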